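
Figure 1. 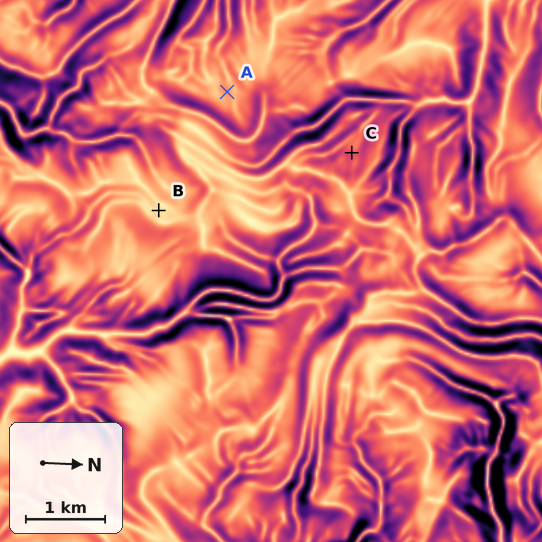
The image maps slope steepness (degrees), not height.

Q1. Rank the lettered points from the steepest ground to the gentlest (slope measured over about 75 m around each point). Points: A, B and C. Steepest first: C A B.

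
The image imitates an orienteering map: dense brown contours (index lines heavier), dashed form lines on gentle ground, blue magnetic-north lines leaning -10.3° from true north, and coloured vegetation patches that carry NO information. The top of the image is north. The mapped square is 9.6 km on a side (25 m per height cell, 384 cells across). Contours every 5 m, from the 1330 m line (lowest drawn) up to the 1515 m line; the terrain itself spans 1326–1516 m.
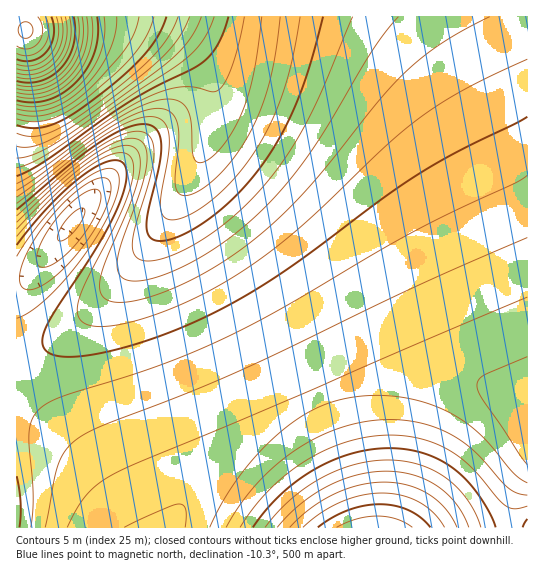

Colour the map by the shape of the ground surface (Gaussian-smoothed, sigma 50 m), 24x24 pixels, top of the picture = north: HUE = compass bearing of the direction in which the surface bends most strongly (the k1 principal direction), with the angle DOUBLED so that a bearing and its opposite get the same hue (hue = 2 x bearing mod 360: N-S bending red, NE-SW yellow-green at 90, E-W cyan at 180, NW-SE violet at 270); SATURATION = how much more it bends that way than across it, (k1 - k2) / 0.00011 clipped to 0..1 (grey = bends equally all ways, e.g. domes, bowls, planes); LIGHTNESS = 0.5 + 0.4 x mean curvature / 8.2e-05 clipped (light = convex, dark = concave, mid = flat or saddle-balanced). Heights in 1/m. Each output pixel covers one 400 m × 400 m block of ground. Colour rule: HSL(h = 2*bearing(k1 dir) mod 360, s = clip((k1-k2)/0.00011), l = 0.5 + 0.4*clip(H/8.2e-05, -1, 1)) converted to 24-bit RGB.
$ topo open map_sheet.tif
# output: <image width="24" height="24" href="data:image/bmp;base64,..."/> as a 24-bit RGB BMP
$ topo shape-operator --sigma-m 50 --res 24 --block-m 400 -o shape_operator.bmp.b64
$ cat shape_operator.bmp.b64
<image width="24" height="24" href="data:image/bmp;base64,Qk32BgAAAAAAADYAAAAoAAAAGAAAABgAAAABABgAAAAAAMAGAAATCwAAEwsAAAAAAAAAAAAAYlabZ16QcGmJd3SEfHqBfn6AeoGBWYqHWI2HXI+GYpGFaZKDc5KBfJF/iZKDlZOGmY2GnIaFnoKHnn+LnHiTiWeePj6tBWnde1aYd1+OeGuIe3WDfXuBf36Af39/b4SAVot+WI58XJB6YpF3aZJ1cZJygJJ4j5R9lpB+mYh+m399m3p/mXaHjnCUXG6VNKuhjViUg2OMf26Gf3eCf3yAf35/f39/foB/Zod6VYxzV45wXJBtYZFqaJJneJNth5RylZV1l4t2mIJ1mXd0l3J4kHF/gHKCXoRhj12GiGiHg3OEgXmBf31/f39+f4B+f4B+fYB+ZId0VYxpV45lW49gY5FfcZJkf5NojpRrlY9tloVulnptlm9skmtvi2twhGpoi2R7hm5+gnZ+gHt9f399f4B9f4B9f4B+f4B+fYB9aIZwVotfV41ZX45abJBdeZFghpJjkpJmk4hnk31nk3NnkWlmj2Vqi2Rtimt4hXN6gXh5gH57gIB8f4F8f4F8foF8foF9foB9foB9coR0XIpcXYxXaI1Zc45bf49eio9gkIpikIBjj3Zjjm1jjGVjimRqjnB/iHV7hHp5goB6gYJ6f4J6foJ6fYF7fYF7fYF8fYF9fYB9fIF8cIVtaoleb4tZeYxbg4xdjItejIJgi3lhinFiiWtkhW9vlXGQknSEi3d6hX94g4N4f4N4fYN4fIJ5fIJ6fIJ7fIF7fIF8fYB9foB+fYB9e4J3e4Vuf4ZphYdnh4Nohn1sg3tzgX18gH9/kG2eonCZmnSFjnd2h4J3gYV2fYR2e4N3eoN4eYJ5eoJ6e4F8fIF9fYF+fYB+foB/f4B/f4B/f4B/f4B/f4B/f4CAf4CAf4CAY12iqGivsW2co3KDkXl1iId2foZ0eYV0d4R1d4R2eIN5eYJ7eoJ8fIF+fYF+fYB/foB/f4B/f4B/f4CAf4CAf4CAf4CAf4CAQH+bdlavw2a4wGyZqXF+kn91hIh1eYZzdYZzdIV1doR4d4N6eYJ8eoJ+e4F+fYF/fYB/foB/f4CAf4CAf4CAf4CAf4CAf4CAHY94NG+aoFW91Wiwym6Rq3J4kYV2fYl0c4dycoZ1c4V4dYR7d4N9eYJ+eoJ/fIF/fYGAfoCAfoCAf4CAf4CAf4CAf4CAf4CAD4VFC3lqNF+Vylu84m2iznGIqHd1jo14dYlzcYh2cod5c4V8dYR+d4N/eYKAe4KAfIGAfYCAfoCAfoCAf4CAf4CAf4CAf4CAHpMgAFs1BWJWQVKS2GSd53OTynR/oIF5gYt5col4cYh8cod+c4WAdoSBeIOBeYKBe4GBfIGBfYCAfoCAf4CAf4CAf4CAf4CAwMA6DHIrADMiB1lJmVOK422E5HiEvnh4lYh+eIl8cYmAcYiCcoeDdIWDdoSDeIKDeoGCfICBfYCAfoCAf4CAf4CAf4CAf4F/5HlggaE9AE0rADMjEGZFtHpX5nd02Ht6rYF9ioyAdYmEcYmGcYiHc4WGdYOEd4GDeYCCe4CBfYCBfn+Afn+Af3+Af4CAgIR+8XaC3GRlOYVTADUlADMhHoU7yZpe34p3xYR7moWBfYiIc4iKcYWIcoOHdIGFdoCEeX+De3+CfH+BfX+Afn+Af3+Af4B/hId95nqV9X6cy2iOJ4F9AD4vAFoyOKksz6tnzpJ5rYZ+jYKGd4OJcoGJcoCHdH6Gdn6EeH6Den6CfH6BfX+Bfn+Af3+Af4B/iYl85Z4P6YVI6XihvWDCFoSPAGVMBZNCbMA8xa1vtpB7l4KBfH6Jc32JcnyIc3uGdXyFeHyDen2Ce36BfX6Bfn+Afn+Af4CAiIV9+PoFqOchg7xQ0HPCcFHCEpShApdsH69JiblYsqN2noh/iX+LdXiJcniIc3iGdXmFd3qDeXyCe32BfX6Bfn6Afn+Af3+AhIF+1+xpgeVbSNB7OZDEw3HTSVfBHaewG616QLJTj6hrnJJ8jX+EfHiJc3SIc3WGdXeFd3iDeXqCe3yBfH2Bfn6Afn6Af3+AgX9/5O7JpOWoXN3IFYTZaELUrXTHTXK6M7CxPat/XaNli5V4i4F/gXqIeHSIdXOGdXWFd3eDeXmCe3uBfHyBfn6Afn6Af3+AgH+A6e3e1+nfe7jbC0niHRfIv3+5jHK0WIGuTaelW52CcpB3hYZ/gnqGfHWHeHSGeHWFeXeDe3mCfHuBfXyBfn6Afn6Af3+Af3+A7Ovf6eLpkITWJQvZMRGvq4KXp36renOkZISfY5aYbo2Ge4SDf3qEfXaGe3SFenWEe3eDfHmCfXuBfn2Bfn6Af36Af3+Af3+A"/>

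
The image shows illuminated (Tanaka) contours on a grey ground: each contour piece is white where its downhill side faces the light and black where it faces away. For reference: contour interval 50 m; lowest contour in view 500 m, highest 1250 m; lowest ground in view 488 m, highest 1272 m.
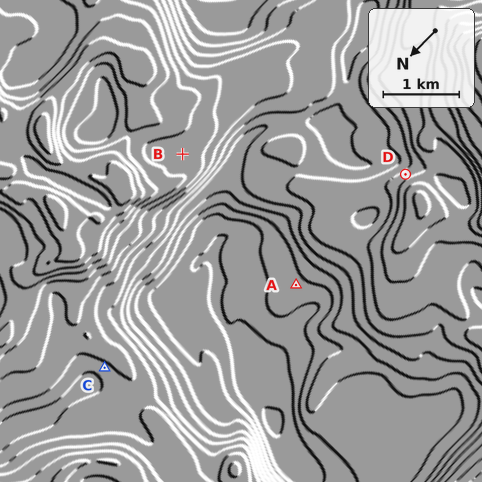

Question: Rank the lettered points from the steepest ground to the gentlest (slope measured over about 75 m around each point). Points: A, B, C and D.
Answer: D C A B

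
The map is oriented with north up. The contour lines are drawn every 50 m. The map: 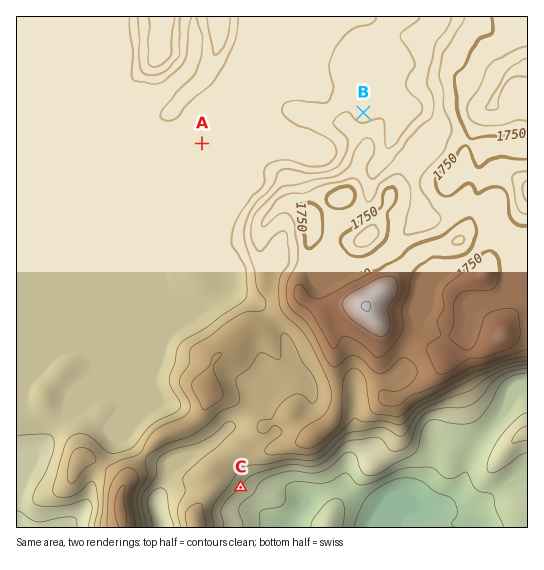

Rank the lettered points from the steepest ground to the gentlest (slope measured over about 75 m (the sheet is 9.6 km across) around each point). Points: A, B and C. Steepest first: C B A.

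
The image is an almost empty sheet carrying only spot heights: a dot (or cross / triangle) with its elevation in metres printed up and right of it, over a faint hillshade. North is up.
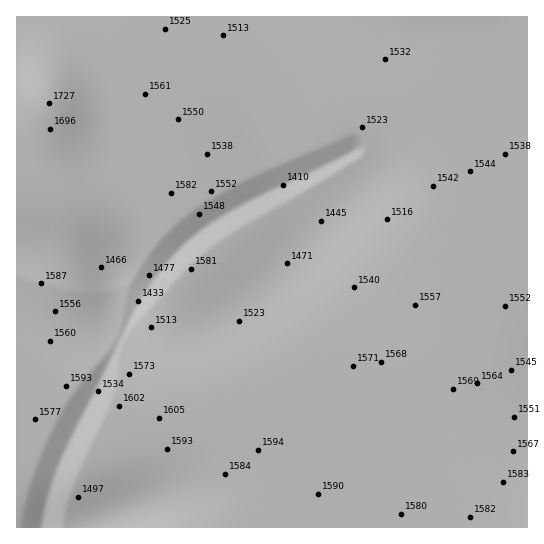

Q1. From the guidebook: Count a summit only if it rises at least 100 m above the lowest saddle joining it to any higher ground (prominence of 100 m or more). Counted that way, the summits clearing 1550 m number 1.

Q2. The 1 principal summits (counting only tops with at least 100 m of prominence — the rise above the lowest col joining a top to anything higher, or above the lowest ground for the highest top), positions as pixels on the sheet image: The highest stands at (49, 103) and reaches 1727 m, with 358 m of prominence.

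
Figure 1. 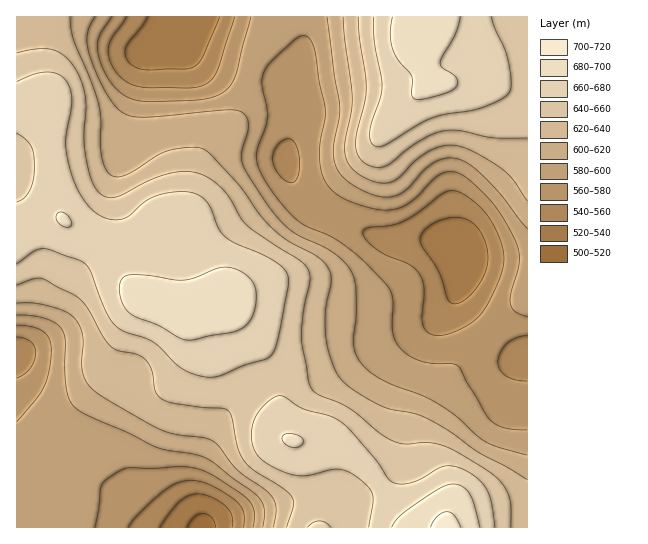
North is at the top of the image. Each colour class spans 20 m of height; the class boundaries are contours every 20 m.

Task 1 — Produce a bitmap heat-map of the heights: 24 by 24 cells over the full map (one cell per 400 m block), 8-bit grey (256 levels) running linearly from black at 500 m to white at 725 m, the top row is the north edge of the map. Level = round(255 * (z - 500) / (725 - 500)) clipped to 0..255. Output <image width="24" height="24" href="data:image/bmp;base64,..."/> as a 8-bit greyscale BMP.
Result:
<image width="24" height="24" href="data:image/bmp;base64,Qk12BgAAAAAAADYEAAAoAAAAGAAAABgAAAABAAgAAAAAAEACAAATCwAAEwsAAAABAAAAAAAAAAAAAAEBAQACAgIAAwMDAAQEBAAFBQUABgYGAAcHBwAICAgACQkJAAoKCgALCwsADAwMAA0NDQAODg4ADw8PABAQEAAREREAEhISABMTEwAUFBQAFRUVABYWFgAXFxcAGBgYABkZGQAaGhoAGxsbABwcHAAdHR0AHh4eAB8fHwAgICAAISEhACIiIgAjIyMAJCQkACUlJQAmJiYAJycnACgoKAApKSkAKioqACsrKwAsLCwALS0tAC4uLgAvLy8AMDAwADExMQAyMjIAMzMzADQ0NAA1NTUANjY2ADc3NwA4ODgAOTk5ADo6OgA7OzsAPDw8AD09PQA+Pj4APz8/AEBAQABBQUEAQkJCAENDQwBEREQARUVFAEZGRgBHR0cASEhIAElJSQBKSkoAS0tLAExMTABNTU0ATk5OAE9PTwBQUFAAUVFRAFJSUgBTU1MAVFRUAFVVVQBWVlYAV1dXAFhYWABZWVkAWlpaAFtbWwBcXFwAXV1dAF5eXgBfX18AYGBgAGFhYQBiYmIAY2NjAGRkZABlZWUAZmZmAGdnZwBoaGgAaWlpAGpqagBra2sAbGxsAG1tbQBubm4Ab29vAHBwcABxcXEAcnJyAHNzcwB0dHQAdXV1AHZ2dgB3d3cAeHh4AHl5eQB6enoAe3t7AHx8fAB9fX0Afn5+AH9/fwCAgIAAgYGBAIKCggCDg4MAhISEAIWFhQCGhoYAh4eHAIiIiACJiYkAioqKAIuLiwCMjIwAjY2NAI6OjgCPj48AkJCQAJGRkQCSkpIAk5OTAJSUlACVlZUAlpaWAJeXlwCYmJgAmZmZAJqamgCbm5sAnJycAJ2dnQCenp4An5+fAKCgoAChoaEAoqKiAKOjowCkpKQApaWlAKampgCnp6cAqKioAKmpqQCqqqoAq6urAKysrACtra0Arq6uAK+vrwCwsLAAsbGxALKysgCzs7MAtLS0ALW1tQC2trYAt7e3ALi4uAC5ubkAurq6ALu7uwC8vLwAvb29AL6+vgC/v78AwMDAAMHBwQDCwsIAw8PDAMTExADFxcUAxsbGAMfHxwDIyMgAycnJAMrKygDLy8sAzMzMAM3NzQDOzs4Az8/PANDQ0ADR0dEA0tLSANPT0wDU1NQA1dXVANbW1gDX19cA2NjYANnZ2QDa2toA29vbANzc3ADd3d0A3t7eAN/f3wDg4OAA4eHhAOLi4gDj4+MA5OTkAOXl5QDm5uYA5+fnAOjo6ADp6ekA6urqAOvr6wDs7OwA7e3tAO7u7gDv7+8A8PDwAPHx8QDy8vIA8/PzAPT09AD19fUA9vb2APf39wD4+PgA+fn5APr6+gD7+/sA/Pz8AP39/QD+/v4A////AGRmZl5SRTclFx49a5Sssqy0xdPg4s+ymGRmZV5XUEY2LDhVeZenq6yzu8LP1setl2FhX11bWFVQUGOCnrC2s7S4tLC4v7KbiWBfX2JiY2pudIKeucbHwby2qaSno458c19jZ2ptdYKKjJKmv8rJw7inmpeThXFiXVtlbnaAjJaanJ2ltr63sKOTioV8b2FVUFBgdIaSmJ6lq6unrbKmmIyAd3BoYVlPSUJZd5CZmqKyurq1sa+hj39waGFdW1RHPkBXd5CfprLDx8XDvbCdinhpX1VPUVJJPl1pfpexwcrS1NHNxLOdiHdpXE5APkdOUIWKk6bA0dbY2trTyLegiXhpXE87LzhMX56epbLGz9DO0dXRyLqkjXllWE45JypBXrGssrrFxsK/wcfEvK6ahG1XSUAuHyI5WMG+xMPBvru6u7qwo412ZVRFPTQnHyU+XsLIy761t7y+vLKgimxWUE1NTUMzLTRPb7fCwKyfqbW5tqmSc1RLU15qcGFJP0tngbK7t56KjpyjopR9XURJXneNj3xhVmd+irO5speBf4eMjIVzVEBJZIqoqJWAeISQkri8spV/e36BhIR4XUhLYIixvLCgmp+io8DEtpZ5bGptcHNxYU1KXICpwsW9t7Oxsb7DtZBlTklJS1ZiXExMYICivsvNysO6tK6ypnxKMi4uMkZcXVBQZYWkwM3Ny8W8sZ6ekmtAKiIhJzxXY1xWaYmqyNTRy8O5r5aUiXBQNSQbHjJQZGZgbo2tytfWzsK1rg=="/>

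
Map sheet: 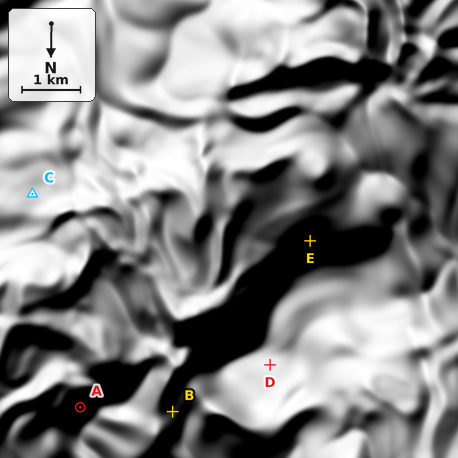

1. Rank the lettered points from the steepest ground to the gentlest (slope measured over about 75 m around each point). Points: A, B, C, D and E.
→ A E B D C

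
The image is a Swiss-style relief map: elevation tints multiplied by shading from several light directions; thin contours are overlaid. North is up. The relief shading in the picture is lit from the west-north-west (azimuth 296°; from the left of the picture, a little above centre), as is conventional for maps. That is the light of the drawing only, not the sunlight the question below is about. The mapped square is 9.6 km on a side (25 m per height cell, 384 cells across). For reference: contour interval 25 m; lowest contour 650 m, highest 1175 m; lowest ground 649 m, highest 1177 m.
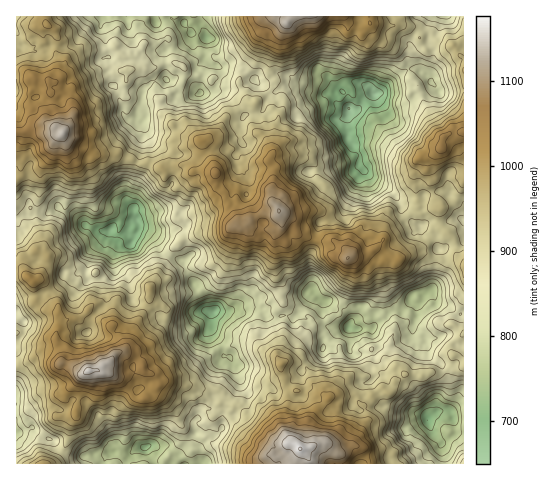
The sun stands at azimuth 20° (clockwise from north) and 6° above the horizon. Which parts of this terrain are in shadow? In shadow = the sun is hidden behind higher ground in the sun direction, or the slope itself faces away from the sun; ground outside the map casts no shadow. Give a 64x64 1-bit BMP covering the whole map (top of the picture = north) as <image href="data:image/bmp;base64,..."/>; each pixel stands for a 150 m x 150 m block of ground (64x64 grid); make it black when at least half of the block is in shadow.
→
<image width="64" height="64" href="data:image/bmp;base64,Qk0+AgAAAAAAAD4AAAAoAAAAQAAAAEAAAAABAAEAAAAAAAACAAATCwAAEwsAAAIAAAAAAAAA////AAAAAAAD////uc/AAA////4HgMAA////OAIAAAD///+gAAAABP///0AAAAAY///+FgAAAfn///4UAAAB/////mAAAAP////8YAAAD////wAAAIAP////AIAMAAH///5gAAwAAH///GAAHAAAE/8AAAH8AAABcAAAA/gAAA4QAAAH8DgADAAAAH+APYAACAAA/wB/4BhACAD/gH/wPPB4AP/g//ge+AAA//3//AD4AAD/////BuAAAP//////wAAA//////7wACD///////AAAP//////wAAA//////8AAAD////f/wAAAf///4h6AAAD///4AAAAB8P///AAAAAf/P/88AAMwP///9gAAADh///uDAAAAP////AcEABw////+BAQAD3////4CAABQP////AAAAPg////8AAAB/P////wAAAf/////7gAAD/+///6IABAP/7/v+AAMOB9//8IAAAAAHl//wABwAAAcAr+AABAAAGAAf4AAABgA8ABAAAcAAAPwAAAABAAAB/BAAAAEABgP+cAAAAQAPB//gAAAQAD///8AIgAAD////8OwAEAf////x/ABmZ/////P4AAXw////5/AAAHD/////4AAAAf/////gAAAA/////ucAAAH///8ET8AAAf///BwPgAAD///iEAgAAAv/7+AAAAAAn72P4AAA=="/>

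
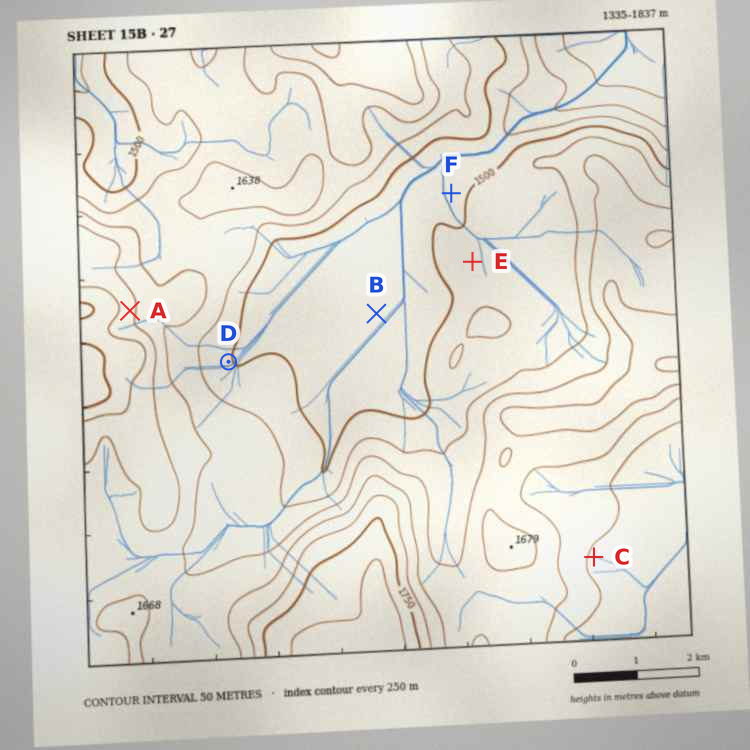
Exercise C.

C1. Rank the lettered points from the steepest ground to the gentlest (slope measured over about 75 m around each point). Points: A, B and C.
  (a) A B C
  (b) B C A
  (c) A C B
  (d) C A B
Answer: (c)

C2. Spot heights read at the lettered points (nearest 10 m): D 1500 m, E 1520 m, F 1490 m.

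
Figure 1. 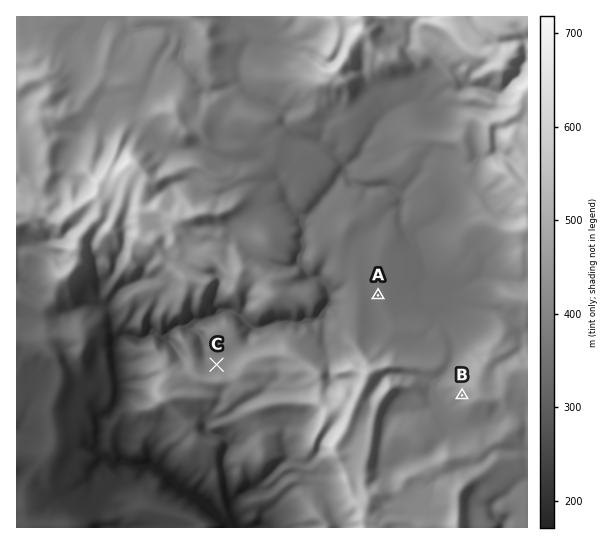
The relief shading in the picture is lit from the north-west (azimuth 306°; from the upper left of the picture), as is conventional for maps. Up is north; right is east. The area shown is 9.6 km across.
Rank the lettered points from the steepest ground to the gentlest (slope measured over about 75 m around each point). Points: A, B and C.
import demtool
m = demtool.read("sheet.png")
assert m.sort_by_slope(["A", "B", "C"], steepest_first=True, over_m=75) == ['B', 'C', 'A']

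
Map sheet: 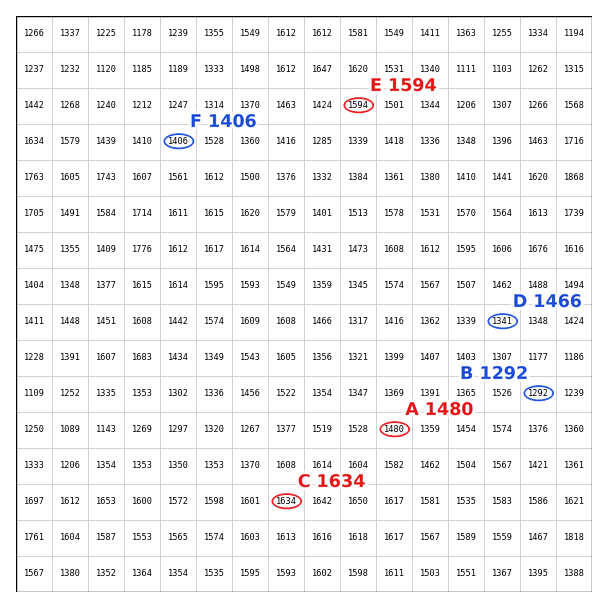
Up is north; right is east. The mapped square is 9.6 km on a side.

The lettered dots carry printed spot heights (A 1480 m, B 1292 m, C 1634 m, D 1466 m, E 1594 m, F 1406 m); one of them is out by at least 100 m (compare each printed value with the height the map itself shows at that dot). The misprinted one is D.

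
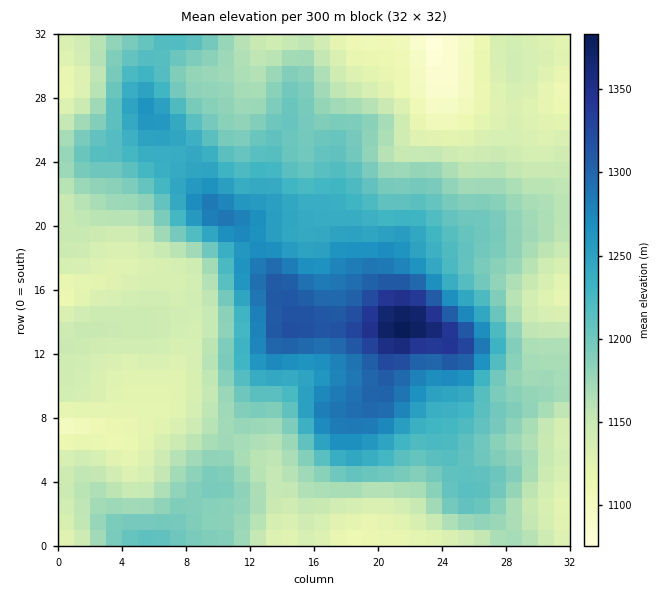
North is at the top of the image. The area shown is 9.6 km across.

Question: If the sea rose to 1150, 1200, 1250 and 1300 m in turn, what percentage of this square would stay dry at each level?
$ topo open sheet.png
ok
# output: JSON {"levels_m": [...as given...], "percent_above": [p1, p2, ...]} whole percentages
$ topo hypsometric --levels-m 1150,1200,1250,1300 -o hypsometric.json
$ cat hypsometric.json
{"levels_m": [1150, 1200, 1250, 1300], "percent_above": [70, 37, 17, 6]}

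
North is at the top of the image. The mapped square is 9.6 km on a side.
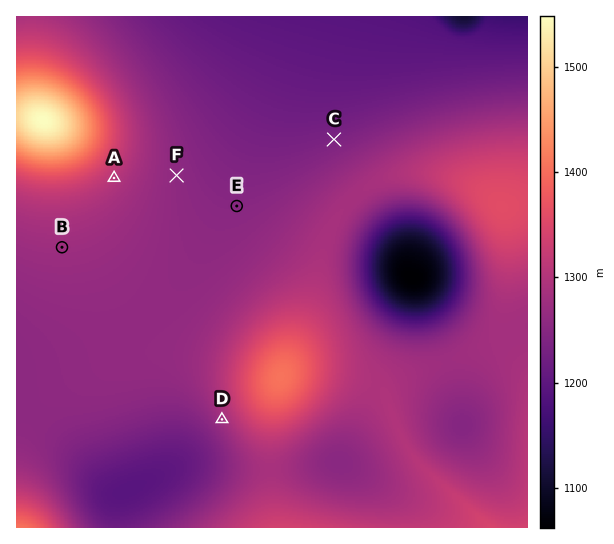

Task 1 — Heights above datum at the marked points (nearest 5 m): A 1305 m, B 1275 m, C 1235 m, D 1280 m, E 1250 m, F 1260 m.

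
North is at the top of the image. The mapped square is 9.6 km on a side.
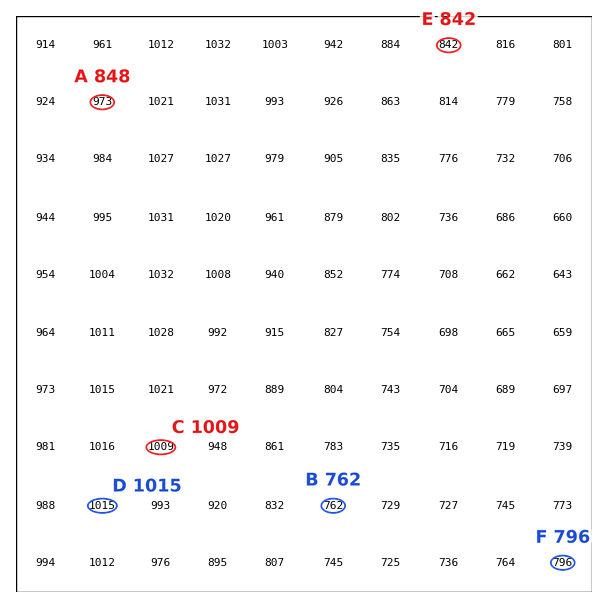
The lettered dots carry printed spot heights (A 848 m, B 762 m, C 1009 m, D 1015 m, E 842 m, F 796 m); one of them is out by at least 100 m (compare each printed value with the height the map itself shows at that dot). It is A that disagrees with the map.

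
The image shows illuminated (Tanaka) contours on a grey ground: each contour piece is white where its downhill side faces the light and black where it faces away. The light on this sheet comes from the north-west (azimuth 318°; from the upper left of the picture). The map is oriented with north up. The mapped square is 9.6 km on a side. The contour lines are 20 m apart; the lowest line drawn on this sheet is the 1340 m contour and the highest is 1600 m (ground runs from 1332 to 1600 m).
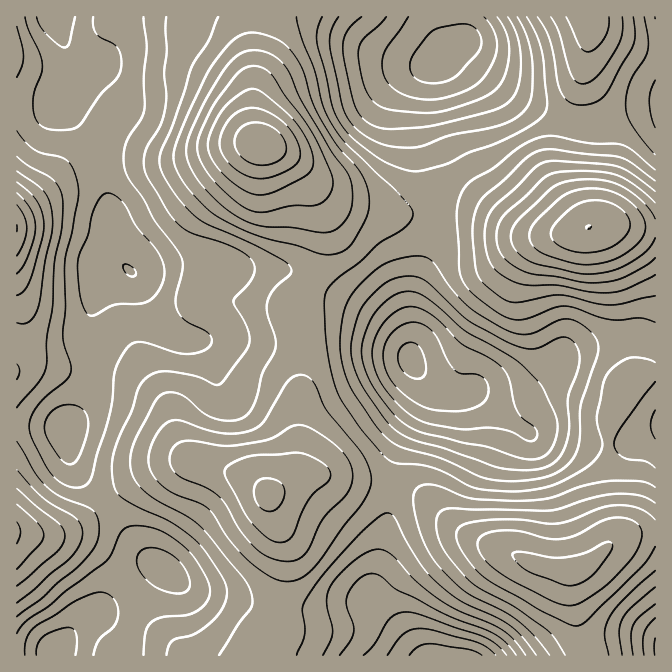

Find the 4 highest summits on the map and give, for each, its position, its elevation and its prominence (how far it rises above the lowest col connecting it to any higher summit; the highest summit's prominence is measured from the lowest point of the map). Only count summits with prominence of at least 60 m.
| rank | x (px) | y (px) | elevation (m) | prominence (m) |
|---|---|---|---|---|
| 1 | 589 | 227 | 1600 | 268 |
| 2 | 262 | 145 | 1599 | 144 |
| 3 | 574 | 570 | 1566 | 102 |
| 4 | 268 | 495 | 1546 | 76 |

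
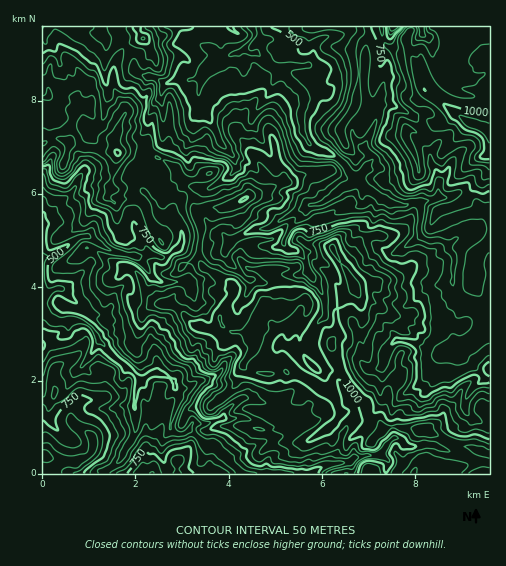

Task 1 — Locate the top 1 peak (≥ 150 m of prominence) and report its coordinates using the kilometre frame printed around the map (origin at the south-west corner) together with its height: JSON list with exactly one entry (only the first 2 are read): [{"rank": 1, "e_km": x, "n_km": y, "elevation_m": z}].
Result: [{"rank": 1, "e_km": 9.21, "n_km": 7.51, "elevation_m": 1085}]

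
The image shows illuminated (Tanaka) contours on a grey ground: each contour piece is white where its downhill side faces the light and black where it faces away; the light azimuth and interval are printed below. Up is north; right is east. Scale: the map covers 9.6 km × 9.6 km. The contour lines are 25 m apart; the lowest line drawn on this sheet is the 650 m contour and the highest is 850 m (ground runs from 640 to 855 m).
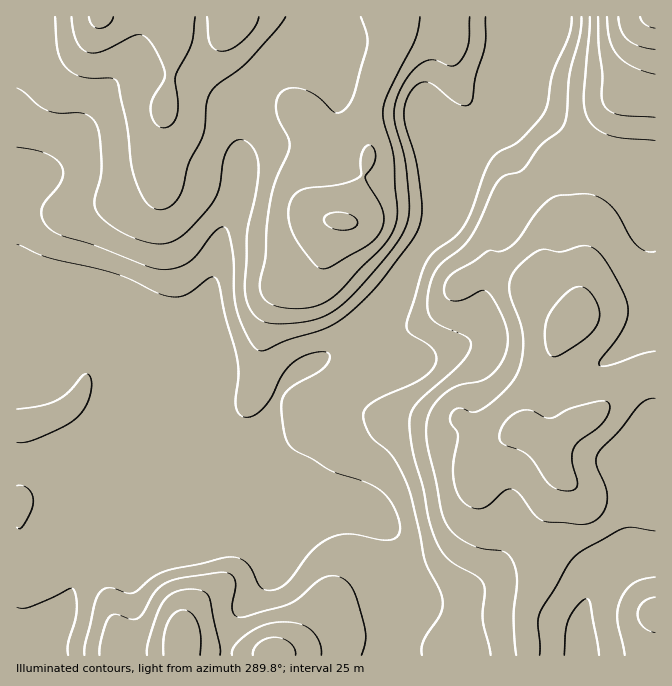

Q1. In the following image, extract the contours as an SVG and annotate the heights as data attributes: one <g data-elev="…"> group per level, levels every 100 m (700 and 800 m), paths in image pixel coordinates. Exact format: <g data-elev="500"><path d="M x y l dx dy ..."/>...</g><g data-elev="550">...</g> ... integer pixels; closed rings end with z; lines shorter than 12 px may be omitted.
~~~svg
<g data-elev="700"><path d="M361 655l5-15-2-15-10-33-5-8-5-5-9-3-10 1-8 5-17 15-10 6-50 14-5-1-3-6 4-23-2-9-5-4-7-2-40 6-17 5-10 9-11 20-7 7-7 0-13-5-5 1-5 5-3 10-4 15-1 10"/><path d="M17 147l18 3 11 3 11 7 5 7 1 6-1 7-18 23-3 9 1 6 4 7 6 6 9 4 34 11 55 21 17 2 12-2 10-5 8-7 18-24 5-3 5-1 4 5 4 20 1 43 4 20 7 17 9 14 4 4 7 0 22-10 37-11 20-11 32-31 37-49 8-16 1-19-6-41-11-40-1-10 2-10 8-14 4-4 7-2 9 3 24 19 7 2 5-2 3-6 3-23 9-28 1-30"/><path d="M572 17l-2 16-17 39-5 31-4 10-24 27-22 12-6 6-7 13-13 39-8 15-9 12-23 16-9 15-15 50-2 9 4 6 17 11 7 6 2 7-1 8-7 8-9 7-46 22-6 5-4 6 2 10 5 12 22 21 13 24 7 19 13 61 17 37 1 8-2 7-17 28-3 8 1 7"/></g><g data-elev="800"><path d="M560 490l12 1 5-4 0-7-5-20 1-10 5-8 19-13 8-9 5-12-1-5-2-1-8-1-24 6-25 11-6-1-12-6-10-1-12 7-8 10-3 10 3 6 25 11 7 7 14 22 6 4z"/><path d="M550 355l7 1 15-8 17-12 8-11 3-8-2-10-6-12-7-7-6-1-9 3-11 10-9 13-4 10-1 12 1 13z"/><path d="M340 230l13-2 4-3 0-5-5-5-10-3-10 1-7 3-1 4 3 5 6 3z"/><path d="M89 17l3 8 6 3 10-3 5-8"/><path d="M607 17l3 23 7 15 15 11 23 8"/></g>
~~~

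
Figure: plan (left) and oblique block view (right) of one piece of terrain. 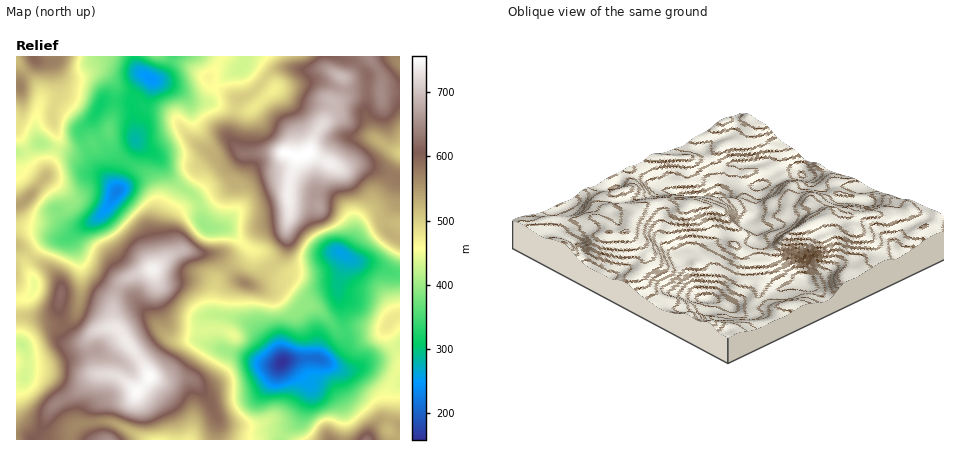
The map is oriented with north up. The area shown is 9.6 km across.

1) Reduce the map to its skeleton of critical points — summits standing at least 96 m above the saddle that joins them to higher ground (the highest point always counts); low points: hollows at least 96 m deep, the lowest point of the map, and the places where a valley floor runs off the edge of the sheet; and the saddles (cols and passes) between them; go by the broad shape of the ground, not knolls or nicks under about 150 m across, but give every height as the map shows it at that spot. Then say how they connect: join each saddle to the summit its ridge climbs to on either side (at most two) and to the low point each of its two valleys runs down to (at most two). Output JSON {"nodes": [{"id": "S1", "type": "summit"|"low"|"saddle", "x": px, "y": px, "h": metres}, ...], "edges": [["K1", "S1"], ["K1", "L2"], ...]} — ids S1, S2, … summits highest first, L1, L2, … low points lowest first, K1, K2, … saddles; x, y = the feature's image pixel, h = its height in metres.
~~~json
{"nodes": [
{"id": "S1", "type": "summit", "x": 308, "y": 154, "h": 756},
{"id": "S2", "type": "summit", "x": 150, "y": 376, "h": 754},
{"id": "S3", "type": "summit", "x": 366, "y": 440, "h": 630},
{"id": "S4", "type": "summit", "x": 34, "y": 56, "h": 595},
{"id": "L1", "type": "low", "x": 282, "y": 362, "h": 158},
{"id": "L2", "type": "low", "x": 116, "y": 192, "h": 225},
{"id": "K1", "type": "saddle", "x": 36, "y": 434, "h": 602},
{"id": "K2", "type": "saddle", "x": 272, "y": 266, "h": 503},
{"id": "K3", "type": "saddle", "x": 30, "y": 256, "h": 495},
{"id": "K4", "type": "saddle", "x": 56, "y": 148, "h": 433},
{"id": "K5", "type": "saddle", "x": 284, "y": 436, "h": 413},
{"id": "K6", "type": "saddle", "x": 346, "y": 332, "h": 345}],
"edges": [["K1", "S2"], ["K1", "L1"], ["K1", "L2"], ["K2", "S1"], ["K2", "S2"], ["K2", "L1"], ["K2", "L2"], ["K3", "S1"], ["K3", "S2"], ["K3", "L2"], ["K4", "S1"], ["K4", "S4"], ["K4", "L2"], ["K5", "S2"], ["K5", "S3"], ["K5", "L1"], ["K6", "S2"], ["K6", "S3"], ["K6", "L1"]]}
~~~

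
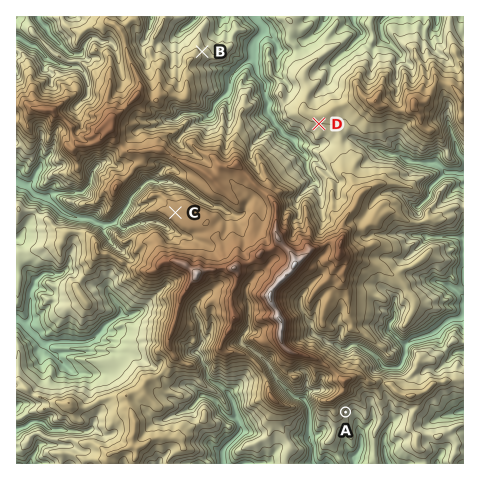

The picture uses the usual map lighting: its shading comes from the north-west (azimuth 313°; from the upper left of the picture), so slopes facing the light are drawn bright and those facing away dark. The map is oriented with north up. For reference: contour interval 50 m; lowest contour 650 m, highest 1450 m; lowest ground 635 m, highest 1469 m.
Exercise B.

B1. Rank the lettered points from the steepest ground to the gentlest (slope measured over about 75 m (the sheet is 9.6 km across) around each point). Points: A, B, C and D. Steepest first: A B D C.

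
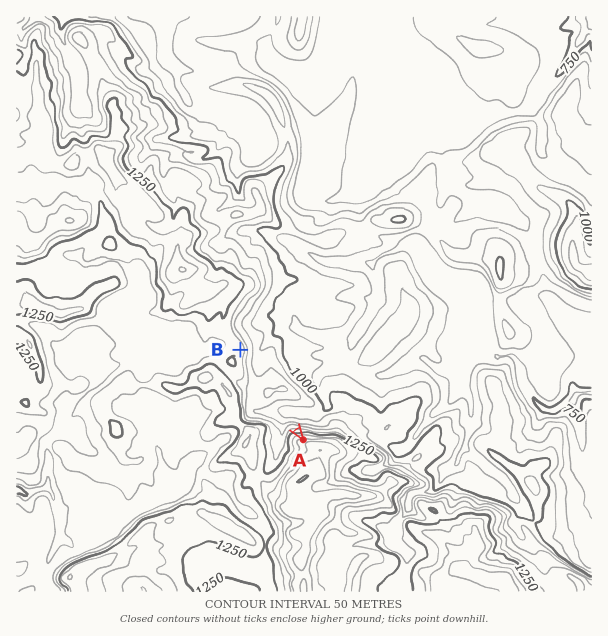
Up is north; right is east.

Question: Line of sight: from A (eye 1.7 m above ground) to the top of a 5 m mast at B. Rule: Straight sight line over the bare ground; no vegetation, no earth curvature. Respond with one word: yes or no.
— yes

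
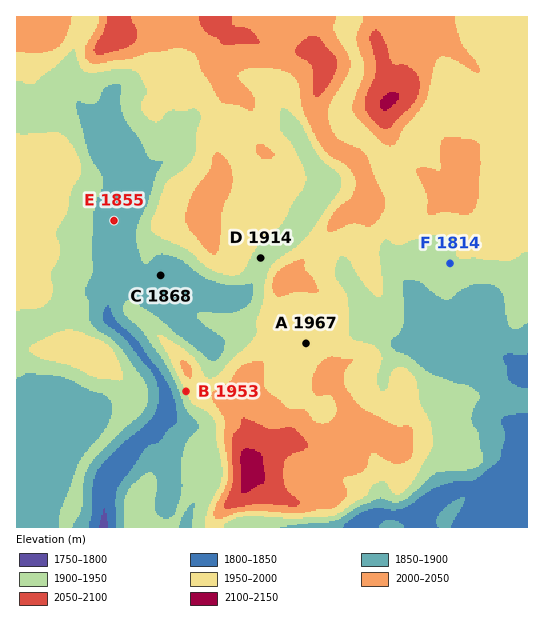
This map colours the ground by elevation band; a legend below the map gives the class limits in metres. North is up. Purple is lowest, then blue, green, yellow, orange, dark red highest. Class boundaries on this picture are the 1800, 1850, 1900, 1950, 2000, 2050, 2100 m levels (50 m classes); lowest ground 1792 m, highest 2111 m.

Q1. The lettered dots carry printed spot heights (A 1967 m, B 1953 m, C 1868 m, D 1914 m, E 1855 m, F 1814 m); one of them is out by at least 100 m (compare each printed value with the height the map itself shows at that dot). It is F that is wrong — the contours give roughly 1939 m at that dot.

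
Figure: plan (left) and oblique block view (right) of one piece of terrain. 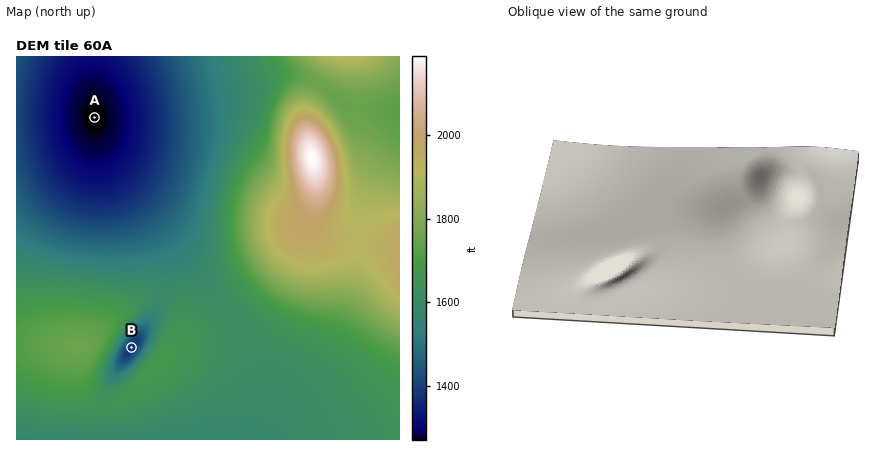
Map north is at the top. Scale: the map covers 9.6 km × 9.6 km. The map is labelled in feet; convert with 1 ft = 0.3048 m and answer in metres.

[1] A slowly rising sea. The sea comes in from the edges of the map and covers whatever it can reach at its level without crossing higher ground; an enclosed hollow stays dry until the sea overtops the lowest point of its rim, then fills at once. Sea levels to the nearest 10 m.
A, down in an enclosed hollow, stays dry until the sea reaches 400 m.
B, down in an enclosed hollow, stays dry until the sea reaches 490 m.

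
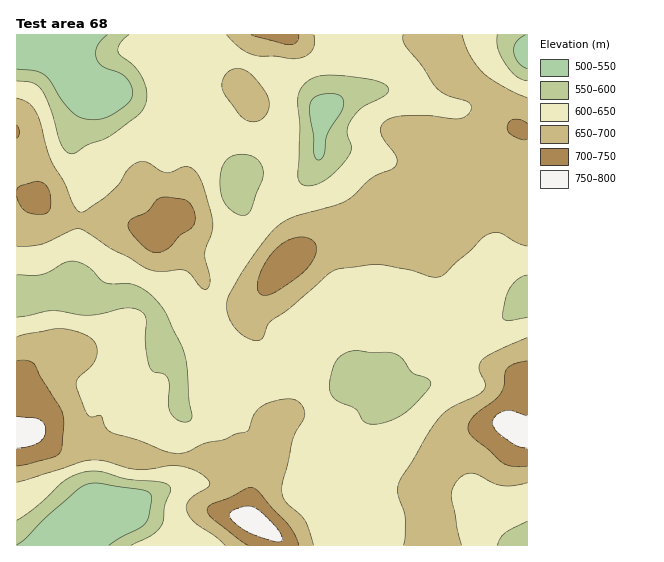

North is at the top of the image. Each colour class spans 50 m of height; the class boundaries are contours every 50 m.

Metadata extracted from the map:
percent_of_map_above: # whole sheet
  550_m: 95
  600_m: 84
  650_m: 36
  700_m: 7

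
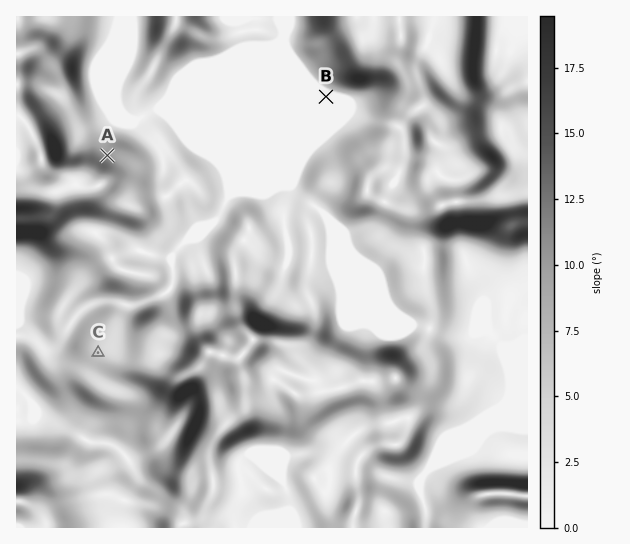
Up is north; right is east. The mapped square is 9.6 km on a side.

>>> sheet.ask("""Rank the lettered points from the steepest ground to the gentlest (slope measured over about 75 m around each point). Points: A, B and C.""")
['A', 'C', 'B']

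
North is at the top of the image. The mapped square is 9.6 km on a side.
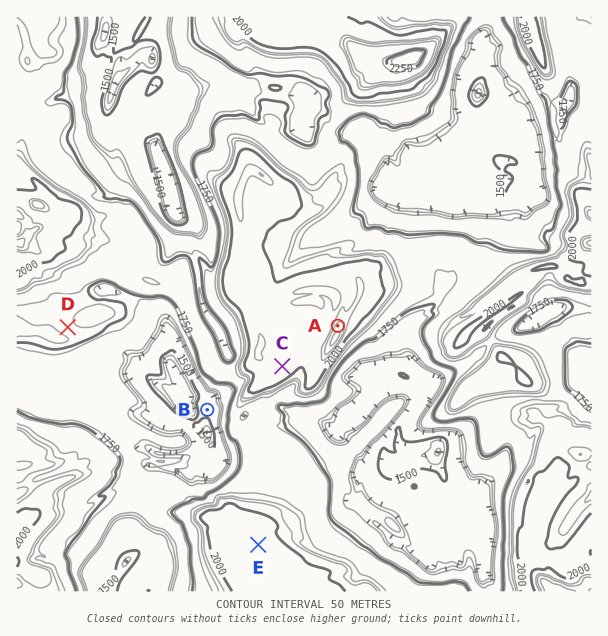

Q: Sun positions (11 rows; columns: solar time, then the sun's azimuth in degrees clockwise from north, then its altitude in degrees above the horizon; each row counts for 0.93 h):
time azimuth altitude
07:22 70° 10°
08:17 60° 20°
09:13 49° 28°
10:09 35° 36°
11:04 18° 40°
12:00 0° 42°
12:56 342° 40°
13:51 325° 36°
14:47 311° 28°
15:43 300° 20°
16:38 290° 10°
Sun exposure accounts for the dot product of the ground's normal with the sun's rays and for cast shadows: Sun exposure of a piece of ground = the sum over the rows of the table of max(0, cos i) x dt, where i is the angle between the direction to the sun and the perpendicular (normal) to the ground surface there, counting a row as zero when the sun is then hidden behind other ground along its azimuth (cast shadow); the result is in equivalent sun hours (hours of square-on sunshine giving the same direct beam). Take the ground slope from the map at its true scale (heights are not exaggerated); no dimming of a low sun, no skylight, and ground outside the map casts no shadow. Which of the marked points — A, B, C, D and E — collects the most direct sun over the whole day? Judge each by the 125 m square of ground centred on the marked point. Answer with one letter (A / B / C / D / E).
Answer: A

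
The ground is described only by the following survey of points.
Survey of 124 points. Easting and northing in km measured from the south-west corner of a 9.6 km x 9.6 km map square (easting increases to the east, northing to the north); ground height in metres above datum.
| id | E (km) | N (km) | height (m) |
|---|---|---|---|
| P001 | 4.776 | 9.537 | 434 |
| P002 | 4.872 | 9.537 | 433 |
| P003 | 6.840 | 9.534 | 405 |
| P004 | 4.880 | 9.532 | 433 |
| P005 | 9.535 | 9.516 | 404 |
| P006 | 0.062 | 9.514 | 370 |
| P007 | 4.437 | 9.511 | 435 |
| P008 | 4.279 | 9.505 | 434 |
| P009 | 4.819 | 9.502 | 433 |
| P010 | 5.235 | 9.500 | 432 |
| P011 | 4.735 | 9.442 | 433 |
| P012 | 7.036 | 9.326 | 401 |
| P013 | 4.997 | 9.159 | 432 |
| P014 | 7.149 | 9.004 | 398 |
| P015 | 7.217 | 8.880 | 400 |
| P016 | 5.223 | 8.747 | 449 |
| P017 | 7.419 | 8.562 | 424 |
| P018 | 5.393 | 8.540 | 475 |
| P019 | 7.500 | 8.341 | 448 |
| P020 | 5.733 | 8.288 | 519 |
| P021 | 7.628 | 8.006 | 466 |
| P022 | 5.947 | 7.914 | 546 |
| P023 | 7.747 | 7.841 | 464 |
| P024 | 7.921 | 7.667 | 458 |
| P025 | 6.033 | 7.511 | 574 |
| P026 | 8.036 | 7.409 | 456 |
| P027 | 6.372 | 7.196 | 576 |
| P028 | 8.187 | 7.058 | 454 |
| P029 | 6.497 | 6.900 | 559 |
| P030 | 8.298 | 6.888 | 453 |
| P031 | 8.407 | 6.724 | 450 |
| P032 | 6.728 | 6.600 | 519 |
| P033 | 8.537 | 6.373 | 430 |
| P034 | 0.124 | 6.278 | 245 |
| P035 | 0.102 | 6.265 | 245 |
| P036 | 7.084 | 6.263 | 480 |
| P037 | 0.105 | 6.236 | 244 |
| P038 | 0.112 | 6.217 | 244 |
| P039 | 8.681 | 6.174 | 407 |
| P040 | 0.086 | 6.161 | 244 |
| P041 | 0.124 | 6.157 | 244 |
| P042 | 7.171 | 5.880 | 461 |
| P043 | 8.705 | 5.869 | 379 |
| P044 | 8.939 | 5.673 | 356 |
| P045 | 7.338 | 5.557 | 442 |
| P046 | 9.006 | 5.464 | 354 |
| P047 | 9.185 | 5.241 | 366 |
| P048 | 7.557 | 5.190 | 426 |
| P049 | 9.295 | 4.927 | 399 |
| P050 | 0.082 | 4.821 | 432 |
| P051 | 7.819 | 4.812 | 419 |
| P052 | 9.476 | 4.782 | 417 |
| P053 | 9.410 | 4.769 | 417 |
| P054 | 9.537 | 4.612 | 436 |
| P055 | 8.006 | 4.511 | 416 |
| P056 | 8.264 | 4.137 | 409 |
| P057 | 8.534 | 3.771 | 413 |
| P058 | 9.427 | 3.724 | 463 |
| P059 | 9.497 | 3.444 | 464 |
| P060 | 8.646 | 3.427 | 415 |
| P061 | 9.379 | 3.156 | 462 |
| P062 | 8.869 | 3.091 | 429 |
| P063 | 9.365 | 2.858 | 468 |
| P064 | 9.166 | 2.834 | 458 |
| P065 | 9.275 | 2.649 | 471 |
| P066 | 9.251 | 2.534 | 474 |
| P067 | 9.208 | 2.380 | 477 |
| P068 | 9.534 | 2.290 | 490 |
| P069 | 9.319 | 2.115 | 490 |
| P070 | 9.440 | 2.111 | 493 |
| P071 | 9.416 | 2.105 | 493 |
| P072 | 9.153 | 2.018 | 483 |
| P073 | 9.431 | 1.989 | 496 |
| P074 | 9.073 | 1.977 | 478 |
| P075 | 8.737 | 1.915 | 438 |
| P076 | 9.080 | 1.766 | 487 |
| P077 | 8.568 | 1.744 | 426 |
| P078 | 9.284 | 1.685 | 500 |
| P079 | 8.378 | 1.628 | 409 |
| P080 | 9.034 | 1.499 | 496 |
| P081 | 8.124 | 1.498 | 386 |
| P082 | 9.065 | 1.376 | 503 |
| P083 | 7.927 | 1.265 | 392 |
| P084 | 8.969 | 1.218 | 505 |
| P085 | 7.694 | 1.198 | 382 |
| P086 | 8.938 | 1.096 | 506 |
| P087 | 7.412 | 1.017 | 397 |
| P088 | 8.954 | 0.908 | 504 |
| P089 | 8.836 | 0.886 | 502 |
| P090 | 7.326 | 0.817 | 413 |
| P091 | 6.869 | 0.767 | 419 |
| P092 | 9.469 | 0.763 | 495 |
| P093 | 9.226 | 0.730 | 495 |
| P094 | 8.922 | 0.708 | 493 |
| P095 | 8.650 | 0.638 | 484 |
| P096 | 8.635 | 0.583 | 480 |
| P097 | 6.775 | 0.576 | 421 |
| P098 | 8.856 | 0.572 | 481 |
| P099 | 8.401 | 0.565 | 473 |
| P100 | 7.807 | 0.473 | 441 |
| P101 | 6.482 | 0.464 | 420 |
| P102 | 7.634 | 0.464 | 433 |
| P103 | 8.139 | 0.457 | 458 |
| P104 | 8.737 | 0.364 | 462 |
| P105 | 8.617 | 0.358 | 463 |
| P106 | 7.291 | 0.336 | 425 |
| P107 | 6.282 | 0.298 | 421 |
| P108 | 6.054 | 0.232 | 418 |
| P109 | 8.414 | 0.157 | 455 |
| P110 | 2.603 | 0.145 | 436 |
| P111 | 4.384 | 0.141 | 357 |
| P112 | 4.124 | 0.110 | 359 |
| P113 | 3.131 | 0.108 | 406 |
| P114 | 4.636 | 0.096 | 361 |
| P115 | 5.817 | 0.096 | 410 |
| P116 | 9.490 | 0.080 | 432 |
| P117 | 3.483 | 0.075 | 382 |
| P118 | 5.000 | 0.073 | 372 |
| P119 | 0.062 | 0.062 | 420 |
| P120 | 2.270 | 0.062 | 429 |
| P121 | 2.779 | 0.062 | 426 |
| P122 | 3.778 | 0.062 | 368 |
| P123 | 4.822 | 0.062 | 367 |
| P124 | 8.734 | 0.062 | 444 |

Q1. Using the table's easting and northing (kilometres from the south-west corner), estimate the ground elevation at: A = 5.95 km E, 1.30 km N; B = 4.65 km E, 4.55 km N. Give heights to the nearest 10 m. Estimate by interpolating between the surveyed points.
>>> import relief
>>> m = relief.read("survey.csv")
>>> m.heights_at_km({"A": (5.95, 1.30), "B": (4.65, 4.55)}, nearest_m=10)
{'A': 340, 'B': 470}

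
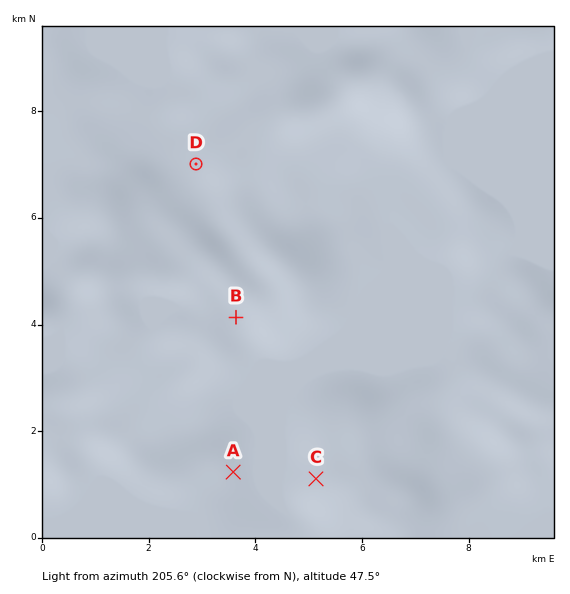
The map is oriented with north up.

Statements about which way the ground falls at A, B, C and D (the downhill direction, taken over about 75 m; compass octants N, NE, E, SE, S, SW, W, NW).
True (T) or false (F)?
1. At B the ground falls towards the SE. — T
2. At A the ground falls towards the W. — F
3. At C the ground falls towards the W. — T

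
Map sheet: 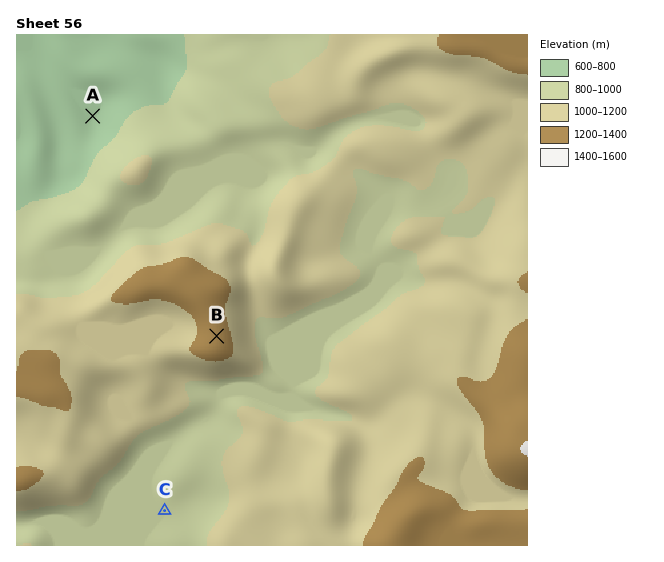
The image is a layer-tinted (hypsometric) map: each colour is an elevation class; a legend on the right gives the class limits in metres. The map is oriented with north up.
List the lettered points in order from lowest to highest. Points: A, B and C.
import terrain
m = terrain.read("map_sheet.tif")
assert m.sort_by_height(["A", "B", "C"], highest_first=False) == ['A', 'C', 'B']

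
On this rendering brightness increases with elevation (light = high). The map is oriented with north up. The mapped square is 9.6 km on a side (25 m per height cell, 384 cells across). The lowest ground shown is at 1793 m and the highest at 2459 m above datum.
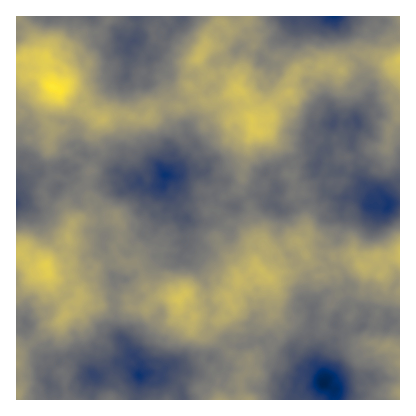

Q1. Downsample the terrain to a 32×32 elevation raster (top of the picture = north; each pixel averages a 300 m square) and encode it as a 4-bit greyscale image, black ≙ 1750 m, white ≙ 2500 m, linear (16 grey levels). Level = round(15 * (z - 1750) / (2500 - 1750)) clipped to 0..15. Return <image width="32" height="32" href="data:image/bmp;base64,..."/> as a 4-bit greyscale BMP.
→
<image width="32" height="32" href="data:image/bmp;base64,Qk12AgAAAAAAAHYAAAAoAAAAIAAAACAAAAABAAQAAAAAAAACAAATCwAAEwsAABAAAAAAAAAAAAAAABEREQAiIiIAMzMzAERERABVVVUAZmZmAHd3dwCIiIgAmZmZAKqqqgC7u7sAzMzMAN3d3QDu7u4A////AJdmZlZlVVVomZmGVDIjV4mXZmVFVDRFZ4iYhlQxI2Z4l2dlREM0RWd4iYdkMjRneJd2ZlVERFVneImHZURWeImYiHdmVFZ3iIiIiGZmZ4iZiJmYdlV4maqZiIiHd3d4iHibqod3iau6qpmZiHd3d3eJmrqpiaqruqu6mpd3d3d4maq7qYmavMqruqqYd4iImavLuqiImau6q7u7qYiImam83LqYiJmZmZq7u6qZmaq6zMu6mJmId3iaq7qqqZq7u8u6qpiIiHd3iZqqqqmaqquqmrqIiHd2Z4iaqaqpiIeJiImqmJh2Zmd3iZiJmHdlV2Z4mZmYZlVXd3h3eIdmVDRWeIiIdlVVZnd3Znd2VUMzVnd4hlVENFZ3d3Z3dmVDNGZ3d3ZUQzNVZ4h2d2ZmVVVmd3eGZVQ0VWeId3dlZmZ3d4h3d3ZlVWZ4mpmHZWZniIiZiIiId2Zniqu6l2ZlZ4iJqpmqmZiHeJq8y5hlVVaJmaqqu6qqmYmrzMyodlVWeZq8u6qpqpqqq7zLunZmZoms3tuoh4iZqqvLu7uYiIeJzO7bl2Z3iaqry6q6mZmImszdypdmZ3mqqrqZq6qqmavM3LqXZWZ5q6mZiJmqqpqrvMuph1VWeJu6mYh3iIiZmpqqmHdVVmeKqpmXZmVWeImYd3d3ZmZmaKqZh1VENGd4"/>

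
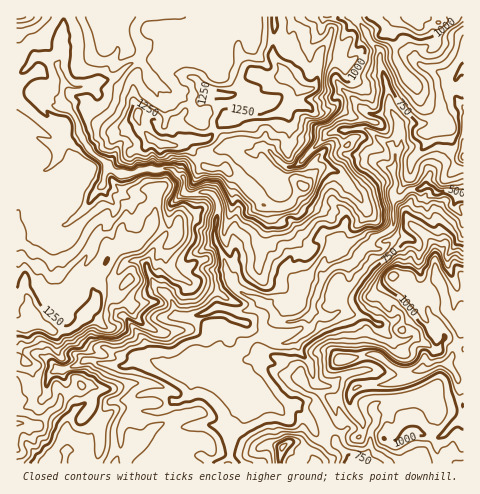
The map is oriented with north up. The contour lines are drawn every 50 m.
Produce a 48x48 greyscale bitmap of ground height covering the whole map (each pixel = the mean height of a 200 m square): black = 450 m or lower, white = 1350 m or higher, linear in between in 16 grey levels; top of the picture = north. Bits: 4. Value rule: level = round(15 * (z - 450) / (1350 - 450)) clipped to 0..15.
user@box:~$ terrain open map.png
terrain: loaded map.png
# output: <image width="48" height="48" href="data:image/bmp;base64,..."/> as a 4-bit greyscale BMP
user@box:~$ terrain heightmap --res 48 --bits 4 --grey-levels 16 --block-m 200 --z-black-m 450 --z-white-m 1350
<image width="48" height="48" href="data:image/bmp;base64,Qk32BAAAAAAAAHYAAAAoAAAAMAAAADAAAAABAAQAAAAAAIAEAAATCwAAEwsAABAAAAAAAAAAAAAAABEREQAiIiIAMzMzAERERABVVVUAZmZmAHd3dwCIiIgAmZmZAKqqqgC7u7sAzMzMAN3d3QDu7u4A////ALqIh4iId3ZmZmZlVWZ4mId3ZVVmd3eIiLqYh4iId3d2ZmZmVWeIqYh2ZmZ3iHeIiLupiIiId3d2ZmZmVWd4mYdmZ4d5mYiZmczKmIiYd3d3ZmZlVVVmd3ZmZ4iJmZmZmczLmJmZdmZ3ZmZVRERVVWVmd4h4iZmImru7qZqZh2ZmZmZlRERERVZneJh4iIiImbuqupmYd2ZmVVVURERERVZniZh4iIiImbuquqqph2ZlVUVEREREVWZ3iZmIiIiImrqpqruph3ZmVERERERFVndneaqqqpmIm7upmamXdmZVRERERERFZ3Z4iImZqrqZq7y5iHd2VVVERERERERVZmZ5qZmaqqu7usuqqYd3ZVRERERERERVVVZ5qqqqh4qqusy7ypl3dmVVVUREREREREZ4mImHd4iZqt3N3LqZmHZ3dlVUREREQzRWd3dmZ3iZq+7v7tzMyoiId2VURVRDMzNEVWZVd3mpq+/+3d7cuqmHZlVVVVRDMzIzRFVWZ4qqu+/t3d7surqXZmZVVUQzRDIzNFZneKqru+7d3d3tzLqpeIhlZUMzREM0RFeIiaqru+7d3d3dzLqXiZl2VERVREMkRFeJqqq7ut3czd3dzcuImqmGRFZlVEQjREWKu6q7qt3MzN3dzMqaqql2RFZlVEQyMzRpuqm7mszLvM3d27qrupmGRWd2VVUzMiNGiIiqicu7u8zN3cu7upiGVWd2ZVVEQyI0Z3eYd7u7q7zN3d3Ly6hlZWd3ZmVURDIjRVZ3ZbuqqrvMzd3czLllZmeId2ZUREMiNFZmVLuqqqu8zczczLl1dniZmHZVVWZUJWZVQ7qqqqq7vMzcvKmFd5q7qZh2ZWd0JVREMru7u6qrq7zMqqmGeZvMzKmHZnh0JEMzIru7u7qaq7zMqHd2irzMvLqHeIhjEjIiEauqq7qZqrzMuHdnq8zLvNyYiYdjEhESIqqqq7uomZq7p4qqzMy7vMypmXZTIzIjQ6qqqruoiJiIiKzM3Mu7uqu6mGQyI0MjRKqqqqqYm7urqrzMzLu6q5qphlQyI0Q0Q6qqqqmarN3e3dzMu7u6zKiZdlQzI0VEU6qqqpirzN3u7u7cu7u7zLl4dmVDM0VVVKqqqYmrzd7t3d3d3MzMzcqGVVVEM1ZmZaqpmYmrze7d3czN7d3d3cuYZmVlM1ZmZaqZmZqqvO7czMzN7t3d7d3Ll2VUNGd2ZamZiJmaq93LvMzd3d3d3u3KmGZkRXd2ZZmZiZmZq8y7u83e3d3d3u3Kl3d1V4h2VZmZmJmZq8u7u83czd3e7u7aiIh1aJh2VZmZiZmZqru7vMzLzN3u/u3amphleZh2VZmZiZqqqqu7vMu7vN3e7t3bqphmiYdmZamZmaq7u7q7u7u7vMze3dzbuqlniHeHZamZmaq7u7q7u7u7vMvN3dzcqpl3iIiIdqqpmaq7u7u7u7u7u7vN3cy8qpiJmZmYdrqqmaq7u7u7u7u7u7vN3My7uZeaqquqh8y6mau7u7u7u7u7u7vN3LuqqYmaq7u7qA=="/>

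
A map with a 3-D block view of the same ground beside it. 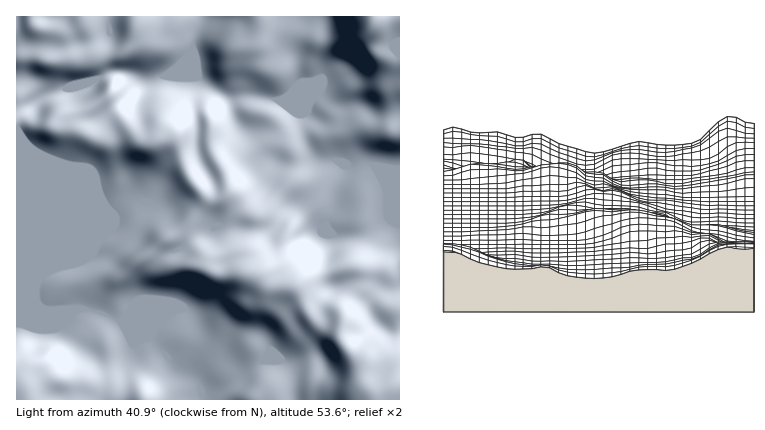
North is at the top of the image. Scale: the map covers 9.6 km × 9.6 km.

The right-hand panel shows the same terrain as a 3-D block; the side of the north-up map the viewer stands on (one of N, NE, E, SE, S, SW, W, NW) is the S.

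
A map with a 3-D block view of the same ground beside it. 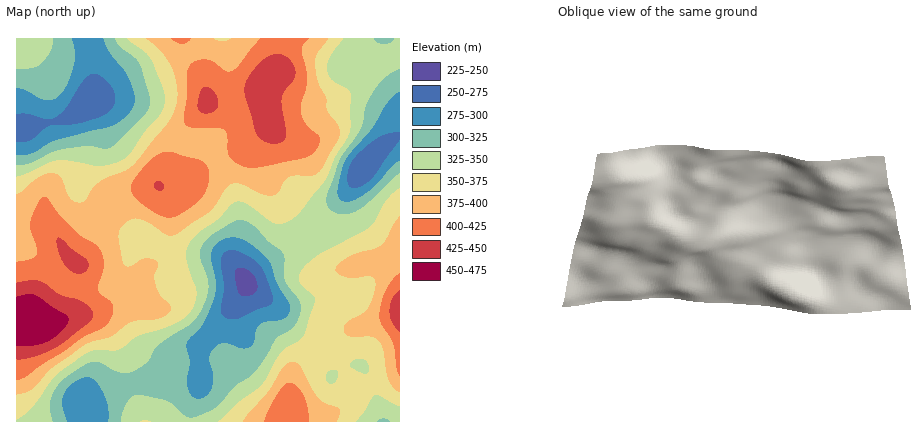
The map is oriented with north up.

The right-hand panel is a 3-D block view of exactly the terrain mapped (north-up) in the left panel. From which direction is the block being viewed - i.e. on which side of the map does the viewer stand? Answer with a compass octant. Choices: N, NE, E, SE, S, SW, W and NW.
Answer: E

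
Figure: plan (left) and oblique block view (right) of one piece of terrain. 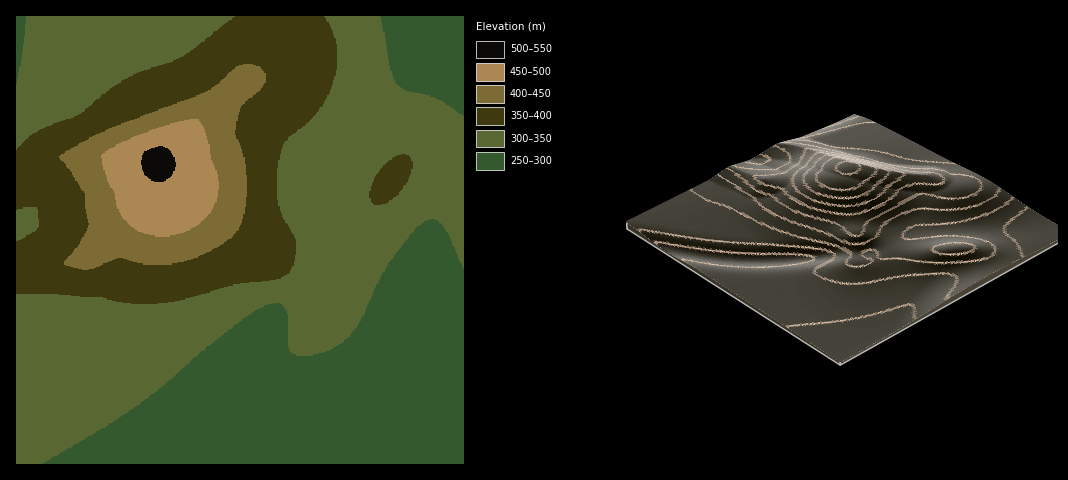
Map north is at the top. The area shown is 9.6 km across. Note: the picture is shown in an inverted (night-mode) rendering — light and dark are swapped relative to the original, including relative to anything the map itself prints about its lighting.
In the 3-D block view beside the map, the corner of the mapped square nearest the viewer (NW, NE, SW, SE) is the SE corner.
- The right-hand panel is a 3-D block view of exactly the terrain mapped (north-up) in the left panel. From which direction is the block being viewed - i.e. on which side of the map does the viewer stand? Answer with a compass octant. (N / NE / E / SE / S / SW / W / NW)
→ SE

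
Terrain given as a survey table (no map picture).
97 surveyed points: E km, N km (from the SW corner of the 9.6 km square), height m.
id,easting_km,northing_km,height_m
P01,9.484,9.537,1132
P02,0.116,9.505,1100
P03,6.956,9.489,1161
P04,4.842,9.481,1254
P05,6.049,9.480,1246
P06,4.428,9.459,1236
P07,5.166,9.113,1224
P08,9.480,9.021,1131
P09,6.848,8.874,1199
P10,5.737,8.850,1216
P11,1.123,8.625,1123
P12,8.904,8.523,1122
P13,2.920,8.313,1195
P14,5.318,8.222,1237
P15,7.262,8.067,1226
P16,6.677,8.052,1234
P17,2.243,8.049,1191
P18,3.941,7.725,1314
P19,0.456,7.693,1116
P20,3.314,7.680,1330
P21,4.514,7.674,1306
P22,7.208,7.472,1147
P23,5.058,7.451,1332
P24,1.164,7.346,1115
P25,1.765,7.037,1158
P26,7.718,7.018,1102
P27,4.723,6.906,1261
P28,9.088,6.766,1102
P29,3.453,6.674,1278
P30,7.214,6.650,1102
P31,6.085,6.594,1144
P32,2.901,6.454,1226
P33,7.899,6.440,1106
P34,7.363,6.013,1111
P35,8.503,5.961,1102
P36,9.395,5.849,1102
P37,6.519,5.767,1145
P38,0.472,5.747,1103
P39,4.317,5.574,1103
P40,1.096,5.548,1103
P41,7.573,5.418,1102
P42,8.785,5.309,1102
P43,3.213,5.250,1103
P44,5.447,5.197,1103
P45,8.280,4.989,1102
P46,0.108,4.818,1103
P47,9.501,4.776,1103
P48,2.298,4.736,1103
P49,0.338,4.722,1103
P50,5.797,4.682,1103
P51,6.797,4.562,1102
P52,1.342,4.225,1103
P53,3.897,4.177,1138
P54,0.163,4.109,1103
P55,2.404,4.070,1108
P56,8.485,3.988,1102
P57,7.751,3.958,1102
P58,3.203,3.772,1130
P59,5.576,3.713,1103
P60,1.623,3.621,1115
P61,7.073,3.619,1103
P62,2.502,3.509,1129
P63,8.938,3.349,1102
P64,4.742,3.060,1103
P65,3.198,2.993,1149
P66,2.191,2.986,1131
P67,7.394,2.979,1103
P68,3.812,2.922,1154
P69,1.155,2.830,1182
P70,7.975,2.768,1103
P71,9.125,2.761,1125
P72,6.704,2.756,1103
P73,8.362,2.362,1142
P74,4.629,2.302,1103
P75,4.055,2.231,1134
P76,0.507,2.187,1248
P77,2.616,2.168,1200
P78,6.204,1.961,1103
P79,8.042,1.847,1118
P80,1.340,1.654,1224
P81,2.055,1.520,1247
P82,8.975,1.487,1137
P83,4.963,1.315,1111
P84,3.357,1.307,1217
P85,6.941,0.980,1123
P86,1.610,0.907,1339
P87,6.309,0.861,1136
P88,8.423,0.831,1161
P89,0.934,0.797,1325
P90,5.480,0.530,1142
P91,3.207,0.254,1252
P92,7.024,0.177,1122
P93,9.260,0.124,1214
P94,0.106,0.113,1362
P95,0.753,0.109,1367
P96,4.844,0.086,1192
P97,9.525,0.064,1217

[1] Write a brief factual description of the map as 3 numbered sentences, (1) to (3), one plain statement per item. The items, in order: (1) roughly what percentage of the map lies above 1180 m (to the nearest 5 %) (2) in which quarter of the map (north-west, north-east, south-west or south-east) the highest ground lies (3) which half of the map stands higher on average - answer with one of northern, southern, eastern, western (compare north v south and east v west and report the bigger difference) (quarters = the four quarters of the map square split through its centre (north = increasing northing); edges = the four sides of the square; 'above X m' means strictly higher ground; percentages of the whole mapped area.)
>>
(1) Roughly 30 % of the ground is higher than 1180 m.
(2) The highest ground is in the south-west quarter.
(3) Taken as a whole, the western half is higher than the eastern.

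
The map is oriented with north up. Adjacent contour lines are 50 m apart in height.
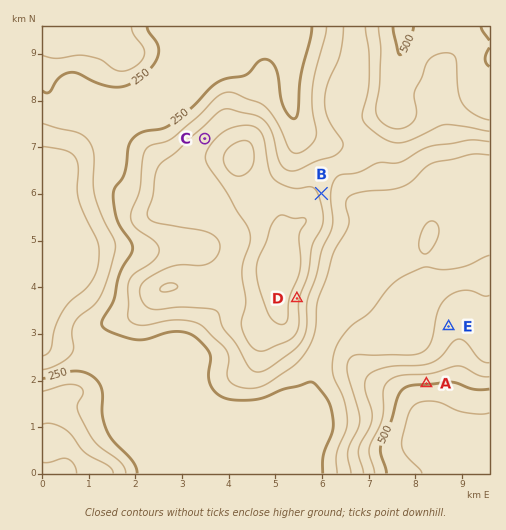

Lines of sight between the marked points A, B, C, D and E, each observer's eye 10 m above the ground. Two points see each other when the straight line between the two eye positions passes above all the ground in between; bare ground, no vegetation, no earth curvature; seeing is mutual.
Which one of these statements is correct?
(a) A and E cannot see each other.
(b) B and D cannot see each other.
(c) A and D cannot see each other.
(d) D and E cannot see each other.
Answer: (b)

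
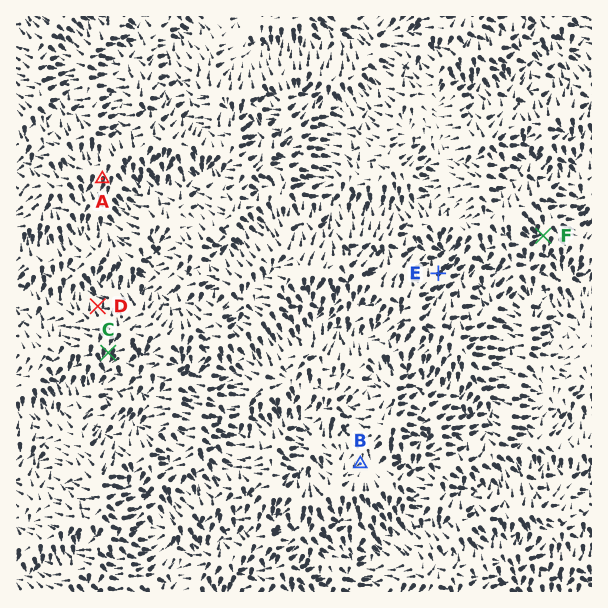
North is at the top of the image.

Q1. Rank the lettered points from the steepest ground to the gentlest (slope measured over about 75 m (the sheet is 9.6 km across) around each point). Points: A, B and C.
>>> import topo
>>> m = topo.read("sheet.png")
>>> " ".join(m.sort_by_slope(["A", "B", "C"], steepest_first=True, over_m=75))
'C A B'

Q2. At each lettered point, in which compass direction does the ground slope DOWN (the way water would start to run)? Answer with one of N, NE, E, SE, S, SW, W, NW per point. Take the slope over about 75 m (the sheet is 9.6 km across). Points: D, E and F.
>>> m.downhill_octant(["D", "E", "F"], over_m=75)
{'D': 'N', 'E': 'NE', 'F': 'SW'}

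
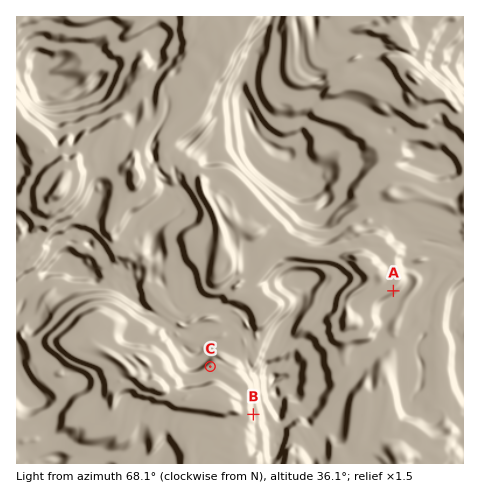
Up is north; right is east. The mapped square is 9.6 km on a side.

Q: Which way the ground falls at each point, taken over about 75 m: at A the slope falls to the SE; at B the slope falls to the E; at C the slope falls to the NW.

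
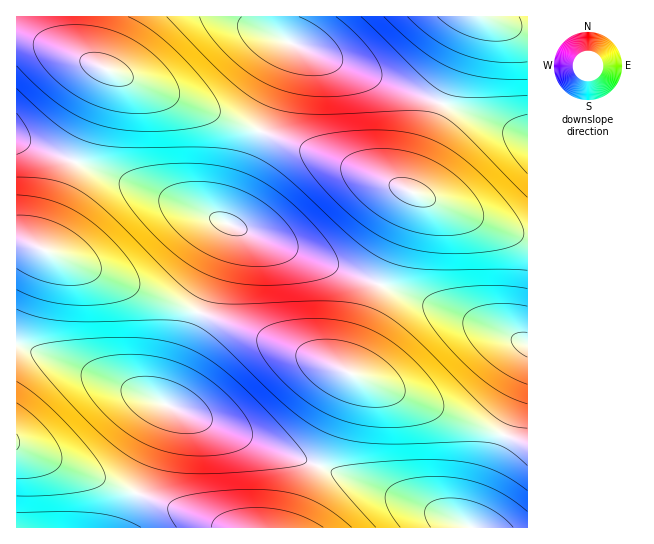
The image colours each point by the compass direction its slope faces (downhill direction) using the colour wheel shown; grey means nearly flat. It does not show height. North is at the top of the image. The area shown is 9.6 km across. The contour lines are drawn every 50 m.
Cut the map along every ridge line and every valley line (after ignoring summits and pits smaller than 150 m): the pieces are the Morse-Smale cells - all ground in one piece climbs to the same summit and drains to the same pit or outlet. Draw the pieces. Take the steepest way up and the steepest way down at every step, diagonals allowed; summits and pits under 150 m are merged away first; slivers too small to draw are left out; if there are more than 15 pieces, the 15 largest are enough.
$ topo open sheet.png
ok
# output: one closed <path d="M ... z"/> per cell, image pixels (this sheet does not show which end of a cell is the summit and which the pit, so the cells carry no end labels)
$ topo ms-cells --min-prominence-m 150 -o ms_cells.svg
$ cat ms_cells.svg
<path d="M26 39l-10 0 0 99 2 2 121 47 136 57 253 99-1-108-12-2-30-10-130-55-212-83-90-38z"/><path d="M19 241l-3 1 1 103 101 39 136 57 149 58 62 25 5 4 58-1-1-83-110-43-176-73-152-59-55-24z"/><path d="M17 139l0 102 17 4 88 38 185 72 110 46 111 42-1-99z"/><path d="M19 345l-3 1 1 182 452-1-66-28-149-58-136-57z"/><path d="M270 16l-197 0-1 17 7 20 10 8 13 7 253 100 130 55 30 10 13 1-1-97-238-94-13-8-4-6z"/><path d="M487 16l-216 0 0 7 5 12 13 8 238 94 1-108-19-4z"/><path d="M71 16l-54 0-1 22 21 3 49 19-10-11-3-8z"/><path d="M527 16l-39 1 21 8 18 3z"/>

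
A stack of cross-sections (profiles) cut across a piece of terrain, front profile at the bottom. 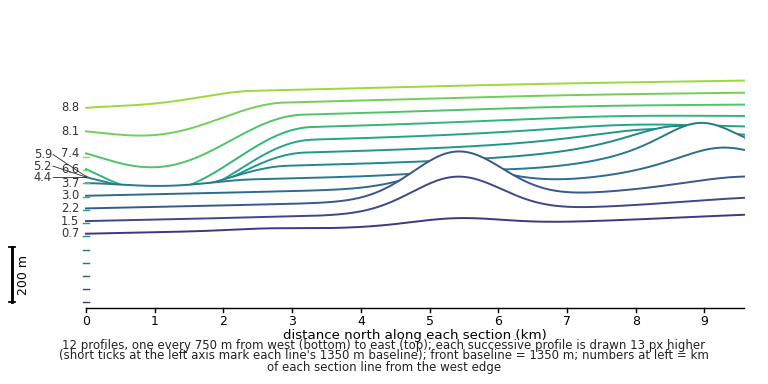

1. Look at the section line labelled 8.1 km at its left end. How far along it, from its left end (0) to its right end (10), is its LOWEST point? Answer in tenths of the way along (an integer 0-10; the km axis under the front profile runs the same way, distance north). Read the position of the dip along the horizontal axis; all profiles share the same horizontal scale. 1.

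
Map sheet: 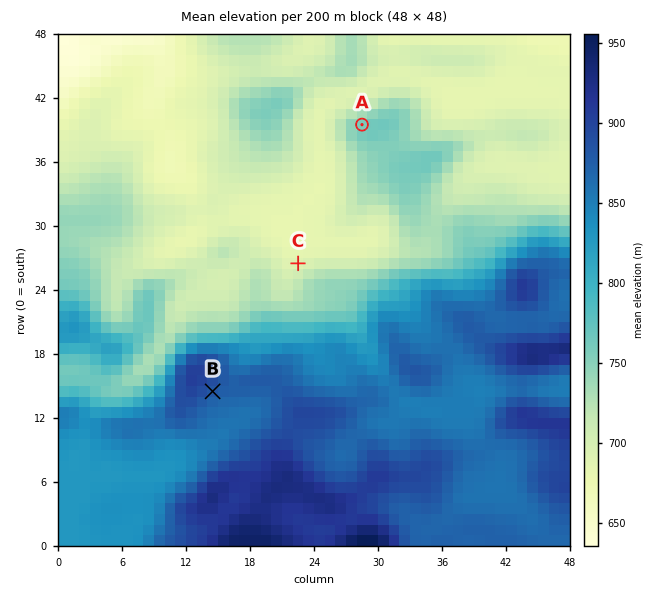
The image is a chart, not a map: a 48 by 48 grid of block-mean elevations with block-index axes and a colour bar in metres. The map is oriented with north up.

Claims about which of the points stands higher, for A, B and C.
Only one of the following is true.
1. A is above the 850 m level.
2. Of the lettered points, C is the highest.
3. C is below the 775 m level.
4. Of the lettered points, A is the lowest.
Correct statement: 3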